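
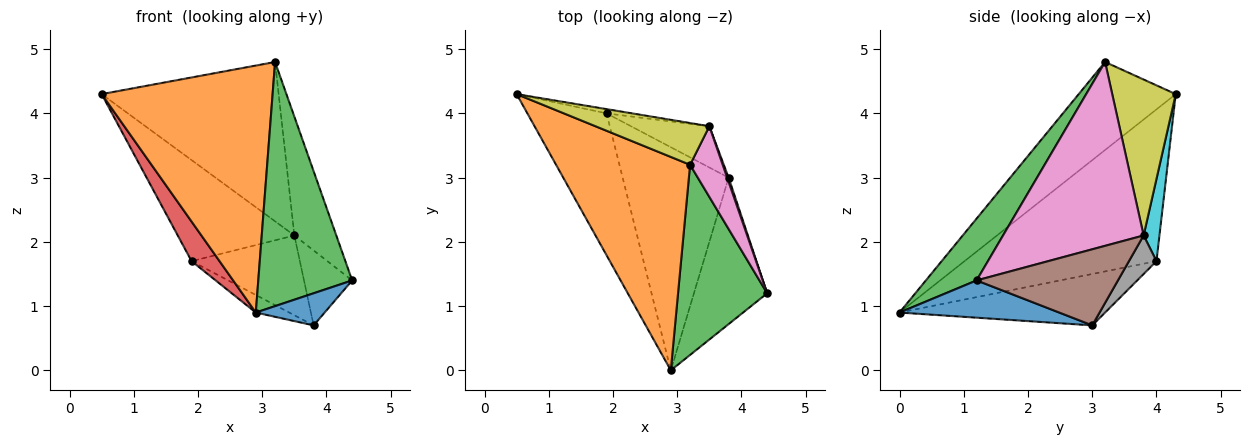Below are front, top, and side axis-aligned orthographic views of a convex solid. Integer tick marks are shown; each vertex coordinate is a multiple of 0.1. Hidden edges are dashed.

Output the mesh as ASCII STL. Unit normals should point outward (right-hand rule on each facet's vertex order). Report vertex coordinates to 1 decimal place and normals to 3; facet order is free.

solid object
 facet normal 0.445 -0.192 -0.875
  outer loop
   vertex 3.8 3.0 0.7
   vertex 4.4 1.2 1.4
   vertex 2.9 0.0 0.9
  endloop
 endfacet
 facet normal -0.395 -0.695 0.601
  outer loop
   vertex 3.2 3.2 4.8
   vertex 0.5 4.3 4.3
   vertex 2.9 0.0 0.9
  endloop
 endfacet
 facet normal 0.392 -0.726 0.565
  outer loop
   vertex 3.2 3.2 4.8
   vertex 2.9 0.0 0.9
   vertex 4.4 1.2 1.4
  endloop
 endfacet
 facet normal -0.879 -0.128 -0.459
  outer loop
   vertex 1.9 4.0 1.7
   vertex 2.9 0.0 0.9
   vertex 0.5 4.3 4.3
  endloop
 endfacet
 facet normal -0.435 0.071 -0.898
  outer loop
   vertex 1.9 4.0 1.7
   vertex 3.8 3.0 0.7
   vertex 2.9 0.0 0.9
  endloop
 endfacet
 facet normal 0.946 0.323 0.018
  outer loop
   vertex 3.5 3.8 2.1
   vertex 4.4 1.2 1.4
   vertex 3.8 3.0 0.7
  endloop
 endfacet
 facet normal 0.945 0.282 0.168
  outer loop
   vertex 3.5 3.8 2.1
   vertex 3.2 3.2 4.8
   vertex 4.4 1.2 1.4
  endloop
 endfacet
 facet normal 0.220 0.867 -0.448
  outer loop
   vertex 3.5 3.8 2.1
   vertex 3.8 3.0 0.7
   vertex 1.9 4.0 1.7
  endloop
 endfacet
 facet normal 0.328 0.914 0.240
  outer loop
   vertex 3.5 3.8 2.1
   vertex 0.5 4.3 4.3
   vertex 3.2 3.2 4.8
  endloop
 endfacet
 facet normal 0.134 0.990 -0.042
  outer loop
   vertex 3.5 3.8 2.1
   vertex 1.9 4.0 1.7
   vertex 0.5 4.3 4.3
  endloop
 endfacet
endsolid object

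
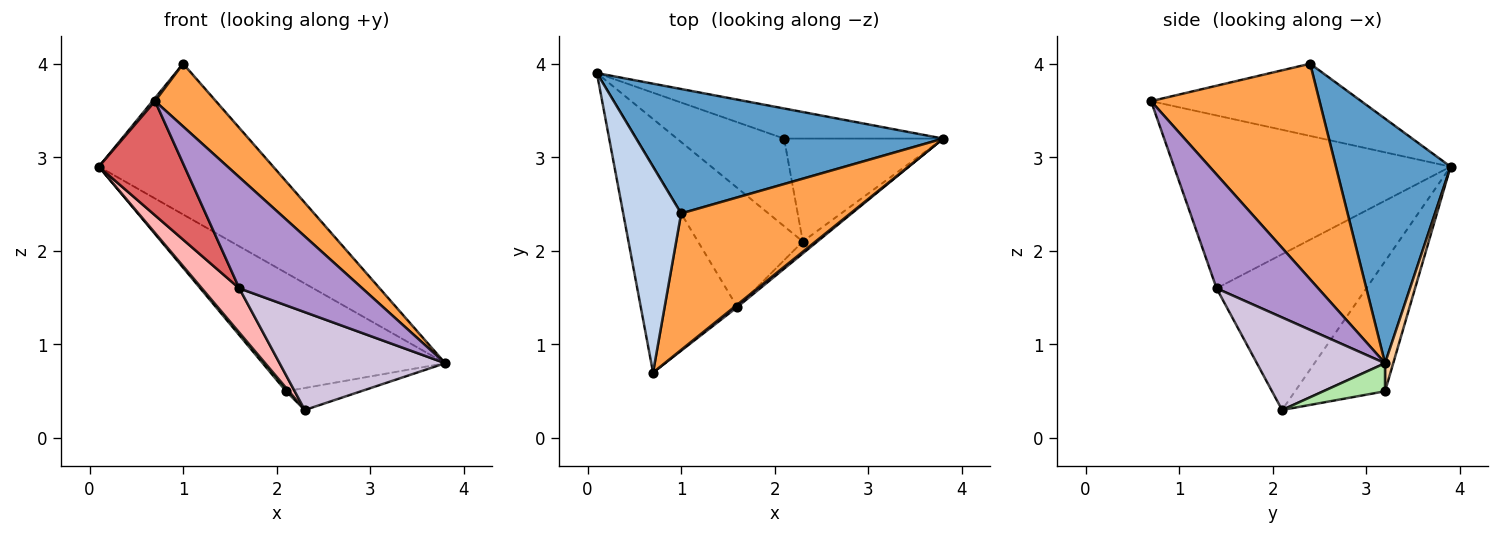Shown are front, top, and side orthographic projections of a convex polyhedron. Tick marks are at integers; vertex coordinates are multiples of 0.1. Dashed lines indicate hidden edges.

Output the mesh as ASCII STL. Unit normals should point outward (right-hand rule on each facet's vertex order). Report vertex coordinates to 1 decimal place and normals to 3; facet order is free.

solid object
 facet normal 0.452 0.688 0.568
  outer loop
   vertex 1.0 2.4 4.0
   vertex 3.8 3.2 0.8
   vertex 0.1 3.9 2.9
  endloop
 endfacet
 facet normal -0.780 -0.009 0.625
  outer loop
   vertex 1.0 2.4 4.0
   vertex 0.1 3.9 2.9
   vertex 0.7 0.7 3.6
  endloop
 endfacet
 facet normal 0.757 -0.273 0.594
  outer loop
   vertex 1.0 2.4 4.0
   vertex 0.7 0.7 3.6
   vertex 3.8 3.2 0.8
  endloop
 endfacet
 facet normal 0.043 0.968 -0.246
  outer loop
   vertex 2.1 3.2 0.5
   vertex 0.1 3.9 2.9
   vertex 3.8 3.2 0.8
  endloop
 endfacet
 facet normal -0.772 -0.025 -0.636
  outer loop
   vertex 2.1 3.2 0.5
   vertex 2.3 2.1 0.3
   vertex 0.1 3.9 2.9
  endloop
 endfacet
 facet normal 0.170 0.206 -0.964
  outer loop
   vertex 2.1 3.2 0.5
   vertex 3.8 3.2 0.8
   vertex 2.3 2.1 0.3
  endloop
 endfacet
 facet normal -0.843 -0.261 -0.471
  outer loop
   vertex 1.6 1.4 1.6
   vertex 0.7 0.7 3.6
   vertex 0.1 3.9 2.9
  endloop
 endfacet
 facet normal -0.812 -0.203 -0.547
  outer loop
   vertex 1.6 1.4 1.6
   vertex 0.1 3.9 2.9
   vertex 2.3 2.1 0.3
  endloop
 endfacet
 facet normal 0.637 -0.771 0.017
  outer loop
   vertex 1.6 1.4 1.6
   vertex 3.8 3.2 0.8
   vertex 0.7 0.7 3.6
  endloop
 endfacet
 facet normal 0.609 -0.787 -0.096
  outer loop
   vertex 1.6 1.4 1.6
   vertex 2.3 2.1 0.3
   vertex 3.8 3.2 0.8
  endloop
 endfacet
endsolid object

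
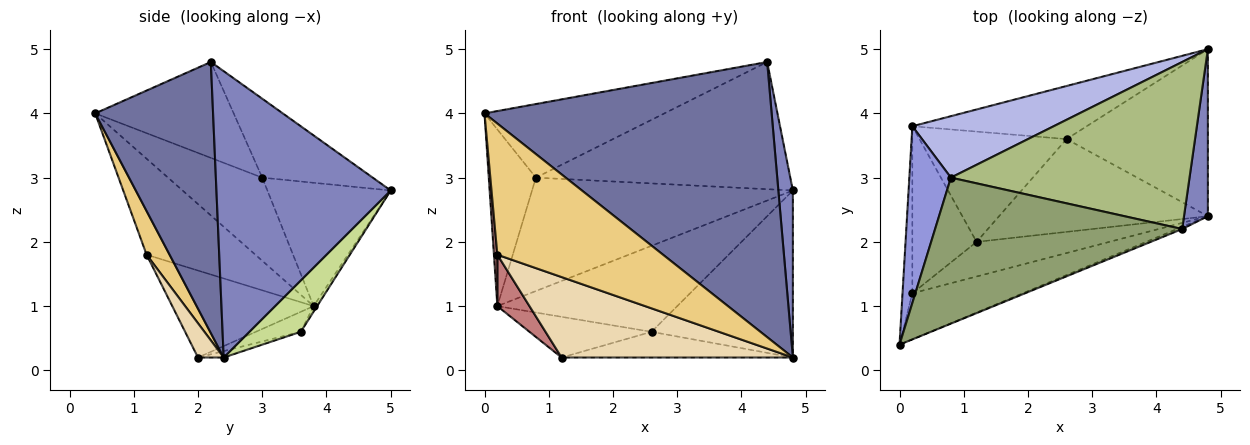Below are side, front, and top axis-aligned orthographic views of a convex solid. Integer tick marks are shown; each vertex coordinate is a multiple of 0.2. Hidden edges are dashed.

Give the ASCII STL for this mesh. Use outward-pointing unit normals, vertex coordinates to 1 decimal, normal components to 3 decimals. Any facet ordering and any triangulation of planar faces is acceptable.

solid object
 facet normal 0.380 -0.925 -0.007
  outer loop
   vertex 4.4 2.2 4.8
   vertex 0.0 0.4 4.0
   vertex 4.8 2.4 0.2
  endloop
 endfacet
 facet normal 0.993 -0.083 0.083
  outer loop
   vertex 4.4 2.2 4.8
   vertex 4.8 2.4 0.2
   vertex 4.8 5.0 2.8
  endloop
 endfacet
 facet normal -0.816 0.408 0.408
  outer loop
   vertex 0.8 3.0 3.0
   vertex 0.2 3.8 1.0
   vertex 0.0 0.4 4.0
  endloop
 endfacet
 facet normal -0.384 0.812 0.440
  outer loop
   vertex 0.8 3.0 3.0
   vertex 4.8 5.0 2.8
   vertex 0.2 3.8 1.0
  endloop
 endfacet
 facet normal -0.327 0.425 0.844
  outer loop
   vertex 0.8 3.0 3.0
   vertex 0.0 0.4 4.0
   vertex 4.4 2.2 4.8
  endloop
 endfacet
 facet normal -0.254 0.586 0.769
  outer loop
   vertex 0.8 3.0 3.0
   vertex 4.4 2.2 4.8
   vertex 4.8 5.0 2.8
  endloop
 endfacet
 facet normal 0.249 0.685 -0.685
  outer loop
   vertex 2.6 3.6 0.6
   vertex 4.8 5.0 2.8
   vertex 4.8 2.4 0.2
  endloop
 endfacet
 facet normal -0.017 0.851 -0.525
  outer loop
   vertex 2.6 3.6 0.6
   vertex 0.2 3.8 1.0
   vertex 4.8 5.0 2.8
  endloop
 endfacet
 facet normal -0.030 0.267 -0.963
  outer loop
   vertex 2.6 3.6 0.6
   vertex 4.8 2.4 0.2
   vertex 1.2 2.0 0.2
  endloop
 endfacet
 facet normal -0.126 0.343 -0.931
  outer loop
   vertex 2.6 3.6 0.6
   vertex 1.2 2.0 0.2
   vertex 0.2 3.8 1.0
  endloop
 endfacet
 facet normal 0.130 -0.936 -0.328
  outer loop
   vertex 0.2 1.2 1.8
   vertex 4.8 2.4 0.2
   vertex 0.0 0.4 4.0
  endloop
 endfacet
 facet normal 0.102 -0.914 -0.393
  outer loop
   vertex 0.2 1.2 1.8
   vertex 1.2 2.0 0.2
   vertex 4.8 2.4 0.2
  endloop
 endfacet
 facet normal -0.994 -0.031 -0.102
  outer loop
   vertex 0.2 1.2 1.8
   vertex 0.0 0.4 4.0
   vertex 0.2 3.8 1.0
  endloop
 endfacet
 facet normal -0.791 -0.180 -0.584
  outer loop
   vertex 0.2 1.2 1.8
   vertex 0.2 3.8 1.0
   vertex 1.2 2.0 0.2
  endloop
 endfacet
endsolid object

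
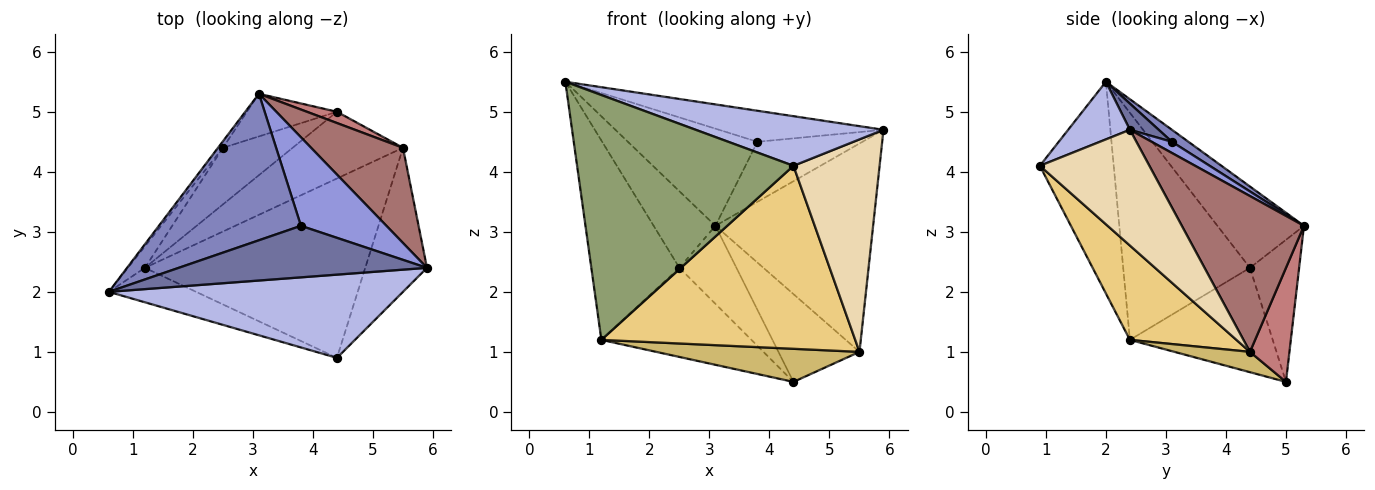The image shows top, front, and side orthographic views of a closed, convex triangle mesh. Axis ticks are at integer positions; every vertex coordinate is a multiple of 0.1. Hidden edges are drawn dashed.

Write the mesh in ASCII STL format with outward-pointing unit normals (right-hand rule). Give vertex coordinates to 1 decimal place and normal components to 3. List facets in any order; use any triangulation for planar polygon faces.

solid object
 facet normal 0.090 0.514 0.853
  outer loop
   vertex 3.8 3.1 4.5
   vertex 0.6 2.0 5.5
   vertex 5.9 2.4 4.7
  endloop
 endfacet
 facet normal 0.070 0.551 0.831
  outer loop
   vertex 3.8 3.1 4.5
   vertex 3.1 5.3 3.1
   vertex 0.6 2.0 5.5
  endloop
 endfacet
 facet normal 0.108 0.558 0.823
  outer loop
   vertex 3.8 3.1 4.5
   vertex 5.9 2.4 4.7
   vertex 3.1 5.3 3.1
  endloop
 endfacet
 facet normal 0.166 -0.505 0.847
  outer loop
   vertex 4.4 0.9 4.1
   vertex 5.9 2.4 4.7
   vertex 0.6 2.0 5.5
  endloop
 endfacet
 facet normal -0.320 -0.938 -0.132
  outer loop
   vertex 4.4 0.9 4.1
   vertex 0.6 2.0 5.5
   vertex 1.2 2.4 1.2
  endloop
 endfacet
 facet normal -0.603 0.700 -0.382
  outer loop
   vertex 2.5 4.4 2.4
   vertex 3.1 5.3 3.1
   vertex 4.4 5.0 0.5
  endloop
 endfacet
 facet normal -0.626 0.658 -0.418
  outer loop
   vertex 2.5 4.4 2.4
   vertex 4.4 5.0 0.5
   vertex 1.2 2.4 1.2
  endloop
 endfacet
 facet normal -0.813 0.580 -0.049
  outer loop
   vertex 2.5 4.4 2.4
   vertex 0.6 2.0 5.5
   vertex 3.1 5.3 3.1
  endloop
 endfacet
 facet normal -0.820 0.570 -0.061
  outer loop
   vertex 2.5 4.4 2.4
   vertex 1.2 2.4 1.2
   vertex 0.6 2.0 5.5
  endloop
 endfacet
 facet normal 0.163 -0.438 -0.884
  outer loop
   vertex 5.5 4.4 1.0
   vertex 1.2 2.4 1.2
   vertex 4.4 5.0 0.5
  endloop
 endfacet
 facet normal 0.287 -0.684 -0.671
  outer loop
   vertex 5.5 4.4 1.0
   vertex 4.4 0.9 4.1
   vertex 1.2 2.4 1.2
  endloop
 endfacet
 facet normal 0.725 -0.570 -0.387
  outer loop
   vertex 5.5 4.4 1.0
   vertex 5.9 2.4 4.7
   vertex 4.4 0.9 4.1
  endloop
 endfacet
 facet normal 0.576 0.744 0.340
  outer loop
   vertex 5.5 4.4 1.0
   vertex 3.1 5.3 3.1
   vertex 5.9 2.4 4.7
  endloop
 endfacet
 facet normal 0.435 0.893 0.114
  outer loop
   vertex 5.5 4.4 1.0
   vertex 4.4 5.0 0.5
   vertex 3.1 5.3 3.1
  endloop
 endfacet
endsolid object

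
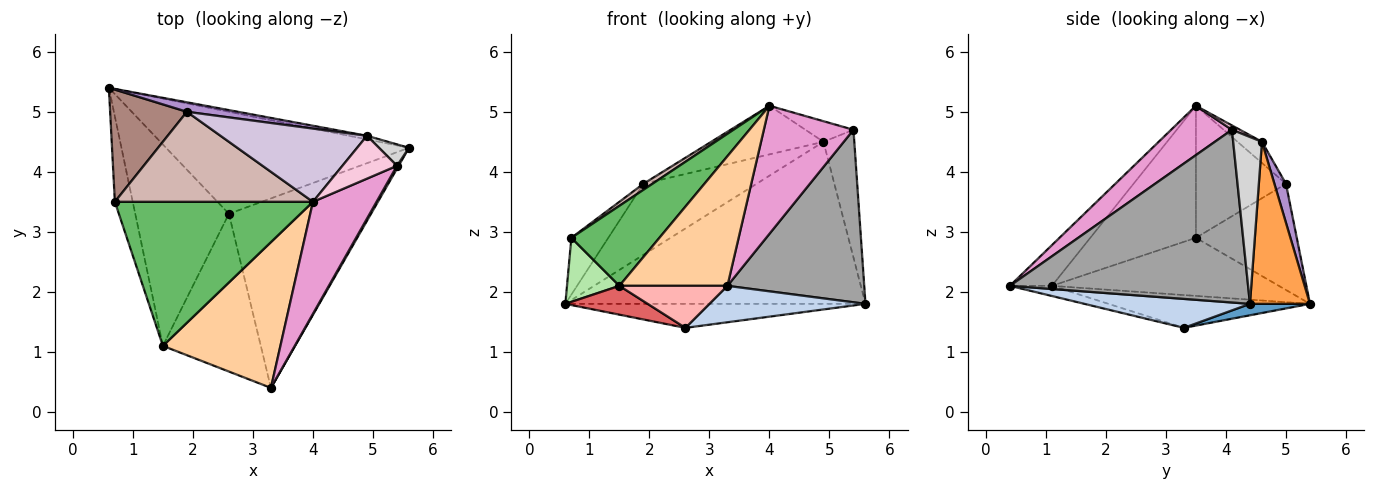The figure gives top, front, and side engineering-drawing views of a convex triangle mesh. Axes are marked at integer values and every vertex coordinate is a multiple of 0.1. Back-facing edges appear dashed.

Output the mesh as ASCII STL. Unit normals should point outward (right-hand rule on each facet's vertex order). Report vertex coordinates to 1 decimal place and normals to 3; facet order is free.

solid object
 facet normal 0.046 0.229 -0.972
  outer loop
   vertex 2.6 3.3 1.4
   vertex 0.6 5.4 1.8
   vertex 5.6 4.4 1.8
  endloop
 endfacet
 facet normal 0.196 -0.185 -0.963
  outer loop
   vertex 2.6 3.3 1.4
   vertex 5.6 4.4 1.8
   vertex 3.3 0.4 2.1
  endloop
 endfacet
 facet normal 0.196 0.980 -0.022
  outer loop
   vertex 4.9 4.6 4.5
   vertex 5.6 4.4 1.8
   vertex 0.6 5.4 1.8
  endloop
 endfacet
 facet normal -0.250 -0.644 0.723
  outer loop
   vertex 1.5 1.1 2.1
   vertex 3.3 0.4 2.1
   vertex 4.0 3.5 5.1
  endloop
 endfacet
 facet normal -0.504 -0.420 0.755
  outer loop
   vertex 1.5 1.1 2.1
   vertex 4.0 3.5 5.1
   vertex 0.7 3.5 2.9
  endloop
 endfacet
 facet normal -0.933 -0.215 -0.287
  outer loop
   vertex 1.5 1.1 2.1
   vertex 0.7 3.5 2.9
   vertex 0.6 5.4 1.8
  endloop
 endfacet
 facet normal -0.328 -0.134 -0.935
  outer loop
   vertex 1.5 1.1 2.1
   vertex 0.6 5.4 1.8
   vertex 2.6 3.3 1.4
  endloop
 endfacet
 facet normal -0.100 -0.256 -0.961
  outer loop
   vertex 1.5 1.1 2.1
   vertex 2.6 3.3 1.4
   vertex 3.3 0.4 2.1
  endloop
 endfacet
 facet normal 0.101 0.986 0.132
  outer loop
   vertex 1.9 5.0 3.8
   vertex 4.9 4.6 4.5
   vertex 0.6 5.4 1.8
  endloop
 endfacet
 facet normal -0.120 0.549 0.827
  outer loop
   vertex 1.9 5.0 3.8
   vertex 4.0 3.5 5.1
   vertex 4.9 4.6 4.5
  endloop
 endfacet
 facet normal -0.777 0.284 0.562
  outer loop
   vertex 1.9 5.0 3.8
   vertex 0.6 5.4 1.8
   vertex 0.7 3.5 2.9
  endloop
 endfacet
 facet normal -0.554 -0.055 0.831
  outer loop
   vertex 1.9 5.0 3.8
   vertex 0.7 3.5 2.9
   vertex 4.0 3.5 5.1
  endloop
 endfacet
 facet normal 0.455 -0.670 0.586
  outer loop
   vertex 5.4 4.1 4.7
   vertex 4.0 3.5 5.1
   vertex 3.3 0.4 2.1
  endloop
 endfacet
 facet normal 0.072 0.432 0.899
  outer loop
   vertex 5.4 4.1 4.7
   vertex 4.9 4.6 4.5
   vertex 4.0 3.5 5.1
  endloop
 endfacet
 facet normal 0.867 -0.498 0.008
  outer loop
   vertex 5.4 4.1 4.7
   vertex 3.3 0.4 2.1
   vertex 5.6 4.4 1.8
  endloop
 endfacet
 facet normal 0.677 0.726 0.122
  outer loop
   vertex 5.4 4.1 4.7
   vertex 5.6 4.4 1.8
   vertex 4.9 4.6 4.5
  endloop
 endfacet
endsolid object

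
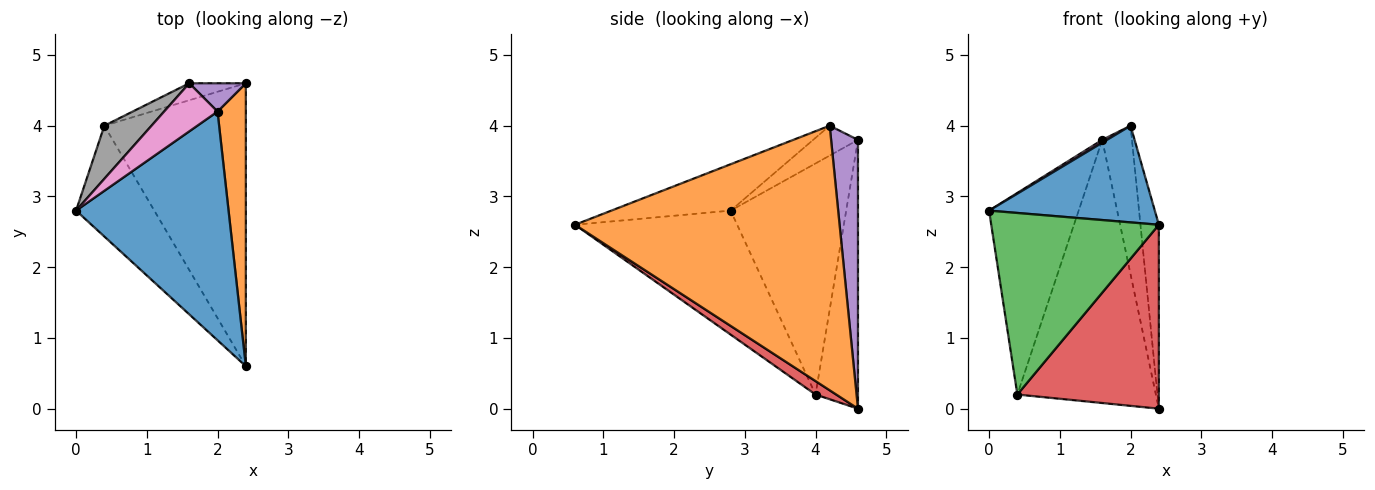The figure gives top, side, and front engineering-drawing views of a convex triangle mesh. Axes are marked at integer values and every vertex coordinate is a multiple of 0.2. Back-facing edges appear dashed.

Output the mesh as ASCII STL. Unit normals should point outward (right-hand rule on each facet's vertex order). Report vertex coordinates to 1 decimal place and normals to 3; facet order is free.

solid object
 facet normal -0.270 -0.375 0.887
  outer loop
   vertex 2.0 4.2 4.0
   vertex 0.0 2.8 2.8
   vertex 2.4 0.6 2.6
  endloop
 endfacet
 facet normal 0.992 0.069 0.106
  outer loop
   vertex 2.0 4.2 4.0
   vertex 2.4 0.6 2.6
   vertex 2.4 4.6 0.0
  endloop
 endfacet
 facet normal -0.637 -0.658 -0.402
  outer loop
   vertex 0.4 4.0 0.2
   vertex 2.4 0.6 2.6
   vertex 0.0 2.8 2.8
  endloop
 endfacet
 facet normal 0.079 -0.543 -0.836
  outer loop
   vertex 0.4 4.0 0.2
   vertex 2.4 4.6 0.0
   vertex 2.4 0.6 2.6
  endloop
 endfacet
 facet normal 0.664 0.734 0.140
  outer loop
   vertex 1.6 4.6 3.8
   vertex 2.0 4.2 4.0
   vertex 2.4 4.6 0.0
  endloop
 endfacet
 facet normal -0.292 0.954 -0.062
  outer loop
   vertex 1.6 4.6 3.8
   vertex 2.4 4.6 0.0
   vertex 0.4 4.0 0.2
  endloop
 endfacet
 facet normal -0.487 -0.051 0.872
  outer loop
   vertex 1.6 4.6 3.8
   vertex 0.0 2.8 2.8
   vertex 2.0 4.2 4.0
  endloop
 endfacet
 facet normal -0.780 0.605 0.159
  outer loop
   vertex 1.6 4.6 3.8
   vertex 0.4 4.0 0.2
   vertex 0.0 2.8 2.8
  endloop
 endfacet
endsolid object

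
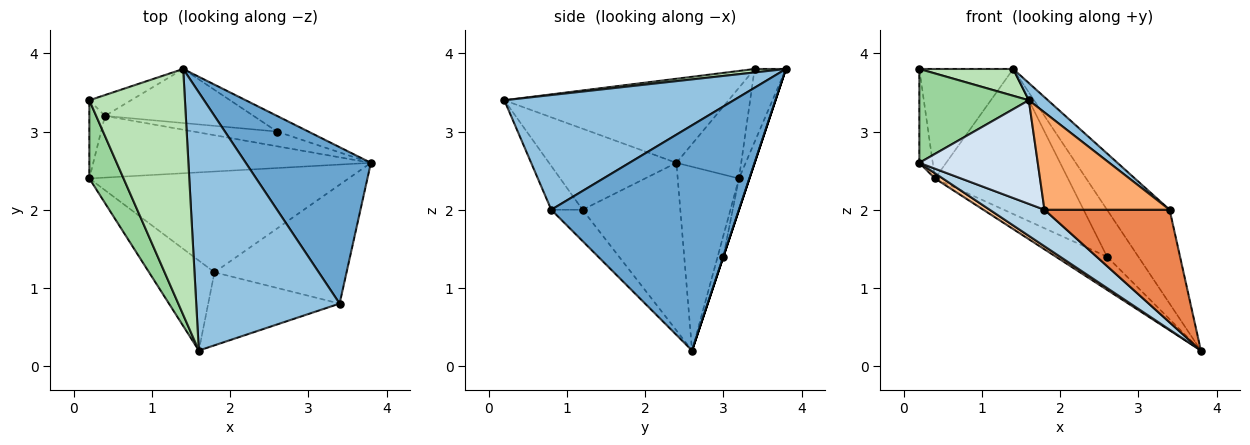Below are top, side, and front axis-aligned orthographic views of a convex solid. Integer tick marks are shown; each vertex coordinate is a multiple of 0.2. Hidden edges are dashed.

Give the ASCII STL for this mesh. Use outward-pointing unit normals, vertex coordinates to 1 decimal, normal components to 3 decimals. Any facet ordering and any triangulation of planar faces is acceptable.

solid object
 facet normal 0.839 0.280 0.466
  outer loop
   vertex 3.4 0.8 2.0
   vertex 3.8 2.6 0.2
   vertex 1.4 3.8 3.8
  endloop
 endfacet
 facet normal 0.624 -0.052 0.780
  outer loop
   vertex 3.4 0.8 2.0
   vertex 1.4 3.8 3.8
   vertex 1.6 0.2 3.4
  endloop
 endfacet
 facet normal -0.519 -0.291 -0.803
  outer loop
   vertex 1.8 1.2 2.0
   vertex 0.2 2.4 2.6
   vertex 3.8 2.6 0.2
  endloop
 endfacet
 facet normal -0.630 -0.586 -0.509
  outer loop
   vertex 1.8 1.2 2.0
   vertex 1.6 0.2 3.4
   vertex 0.2 2.4 2.6
  endloop
 endfacet
 facet normal -0.169 -0.678 -0.715
  outer loop
   vertex 1.8 1.2 2.0
   vertex 3.8 2.6 0.2
   vertex 3.4 0.8 2.0
  endloop
 endfacet
 facet normal -0.196 -0.784 -0.588
  outer loop
   vertex 1.8 1.2 2.0
   vertex 3.4 0.8 2.0
   vertex 1.6 0.2 3.4
  endloop
 endfacet
 facet normal -0.551 -0.070 -0.832
  outer loop
   vertex 0.4 3.2 2.4
   vertex 3.8 2.6 0.2
   vertex 0.2 2.4 2.6
  endloop
 endfacet
 facet normal -0.966 0.200 -0.166
  outer loop
   vertex 0.2 3.4 3.8
   vertex 0.4 3.2 2.4
   vertex 0.2 2.4 2.6
  endloop
 endfacet
 facet normal -0.311 0.934 -0.178
  outer loop
   vertex 0.2 3.4 3.8
   vertex 1.4 3.8 3.8
   vertex 0.4 3.2 2.4
  endloop
 endfacet
 facet normal -0.844 -0.412 0.343
  outer loop
   vertex 0.2 3.4 3.8
   vertex 0.2 2.4 2.6
   vertex 1.6 0.2 3.4
  endloop
 endfacet
 facet normal 0.036 -0.108 0.993
  outer loop
   vertex 0.2 3.4 3.8
   vertex 1.6 0.2 3.4
   vertex 1.4 3.8 3.8
  endloop
 endfacet
 facet normal 0.000 0.949 -0.316
  outer loop
   vertex 2.6 3.0 1.4
   vertex 1.4 3.8 3.8
   vertex 3.8 2.6 0.2
  endloop
 endfacet
 facet normal -0.101 0.909 -0.404
  outer loop
   vertex 2.6 3.0 1.4
   vertex 3.8 2.6 0.2
   vertex 0.4 3.2 2.4
  endloop
 endfacet
 facet normal -0.073 0.935 -0.348
  outer loop
   vertex 2.6 3.0 1.4
   vertex 0.4 3.2 2.4
   vertex 1.4 3.8 3.8
  endloop
 endfacet
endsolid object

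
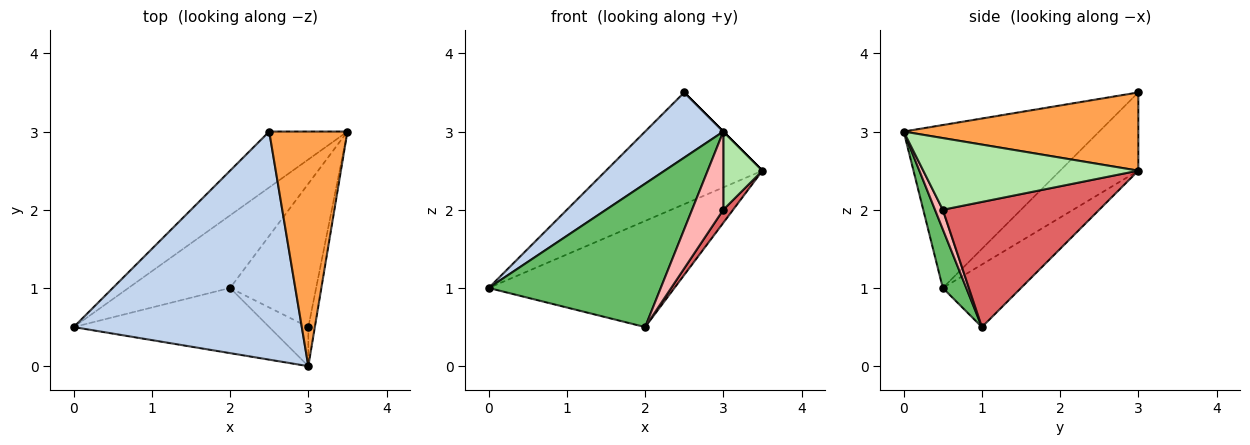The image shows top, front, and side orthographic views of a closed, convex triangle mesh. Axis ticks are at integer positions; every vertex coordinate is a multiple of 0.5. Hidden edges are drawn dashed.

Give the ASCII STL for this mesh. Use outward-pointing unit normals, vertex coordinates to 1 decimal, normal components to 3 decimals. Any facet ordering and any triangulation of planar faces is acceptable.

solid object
 facet normal -0.408 0.816 -0.408
  outer loop
   vertex 2.5 3.0 3.5
   vertex 3.5 3.0 2.5
   vertex 0.0 0.5 1.0
  endloop
 endfacet
 facet normal -0.566 -0.226 0.793
  outer loop
   vertex 2.5 3.0 3.5
   vertex 0.0 0.5 1.0
   vertex 3.0 0.0 3.0
  endloop
 endfacet
 facet normal 0.707 0.000 0.707
  outer loop
   vertex 2.5 3.0 3.5
   vertex 3.0 0.0 3.0
   vertex 3.5 3.0 2.5
  endloop
 endfacet
 facet normal -0.328 0.780 -0.533
  outer loop
   vertex 2.0 1.0 0.5
   vertex 0.0 0.5 1.0
   vertex 3.5 3.0 2.5
  endloop
 endfacet
 facet normal 0.123 -0.903 -0.411
  outer loop
   vertex 2.0 1.0 0.5
   vertex 3.0 0.0 3.0
   vertex 0.0 0.5 1.0
  endloop
 endfacet
 facet normal 0.980 -0.178 -0.089
  outer loop
   vertex 3.0 0.5 2.0
   vertex 3.5 3.0 2.5
   vertex 3.0 0.0 3.0
  endloop
 endfacet
 facet normal 0.823 -0.051 -0.566
  outer loop
   vertex 3.0 0.5 2.0
   vertex 2.0 1.0 0.5
   vertex 3.5 3.0 2.5
  endloop
 endfacet
 facet normal 0.218 -0.873 -0.436
  outer loop
   vertex 3.0 0.5 2.0
   vertex 3.0 0.0 3.0
   vertex 2.0 1.0 0.5
  endloop
 endfacet
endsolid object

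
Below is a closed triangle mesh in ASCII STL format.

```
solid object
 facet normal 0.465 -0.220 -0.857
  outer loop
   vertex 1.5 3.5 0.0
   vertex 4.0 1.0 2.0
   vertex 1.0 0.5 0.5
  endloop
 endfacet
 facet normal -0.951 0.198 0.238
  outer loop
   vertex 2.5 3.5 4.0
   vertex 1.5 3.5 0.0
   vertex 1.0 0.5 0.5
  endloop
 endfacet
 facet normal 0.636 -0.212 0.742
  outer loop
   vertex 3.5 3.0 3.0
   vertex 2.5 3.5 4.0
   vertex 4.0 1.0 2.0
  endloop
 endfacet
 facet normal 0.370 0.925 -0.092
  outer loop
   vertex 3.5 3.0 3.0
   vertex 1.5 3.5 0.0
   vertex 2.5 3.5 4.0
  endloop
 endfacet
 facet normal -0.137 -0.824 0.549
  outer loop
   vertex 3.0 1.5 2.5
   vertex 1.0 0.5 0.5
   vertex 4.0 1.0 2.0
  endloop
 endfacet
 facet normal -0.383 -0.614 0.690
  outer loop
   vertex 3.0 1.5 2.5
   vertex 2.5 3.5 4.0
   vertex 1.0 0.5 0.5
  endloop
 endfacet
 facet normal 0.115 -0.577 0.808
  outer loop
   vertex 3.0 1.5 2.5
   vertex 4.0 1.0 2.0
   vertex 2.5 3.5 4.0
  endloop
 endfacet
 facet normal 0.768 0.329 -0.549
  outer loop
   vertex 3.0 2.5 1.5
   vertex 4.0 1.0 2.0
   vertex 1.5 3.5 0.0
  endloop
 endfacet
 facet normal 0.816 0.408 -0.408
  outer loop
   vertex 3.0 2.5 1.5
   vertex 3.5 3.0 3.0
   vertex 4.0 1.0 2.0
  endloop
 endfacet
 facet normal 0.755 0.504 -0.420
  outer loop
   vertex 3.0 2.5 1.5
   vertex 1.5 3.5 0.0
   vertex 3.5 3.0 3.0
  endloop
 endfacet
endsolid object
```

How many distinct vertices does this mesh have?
7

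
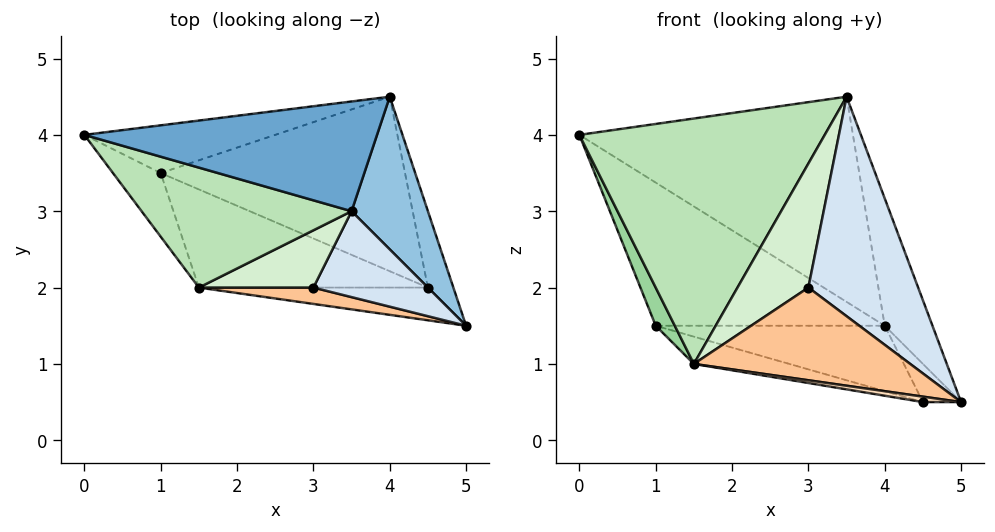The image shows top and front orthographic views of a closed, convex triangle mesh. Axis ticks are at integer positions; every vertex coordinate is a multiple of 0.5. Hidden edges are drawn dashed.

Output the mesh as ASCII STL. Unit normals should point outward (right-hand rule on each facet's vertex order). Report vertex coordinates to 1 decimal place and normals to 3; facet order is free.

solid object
 facet normal 0.181 0.867 0.464
  outer loop
   vertex 3.5 3.0 4.5
   vertex 4.0 4.5 1.5
   vertex 0.0 4.0 4.0
  endloop
 endfacet
 facet normal 0.937 0.223 0.268
  outer loop
   vertex 3.5 3.0 4.5
   vertex 5.0 1.5 0.5
   vertex 4.0 4.5 1.5
  endloop
 endfacet
 facet normal -0.302 0.905 -0.302
  outer loop
   vertex 1.0 3.5 1.5
   vertex 0.0 4.0 4.0
   vertex 4.0 4.5 1.5
  endloop
 endfacet
 facet normal 0.040 -0.930 0.364
  outer loop
   vertex 3.0 2.0 2.0
   vertex 5.0 1.5 0.5
   vertex 3.5 3.0 4.5
  endloop
 endfacet
 facet normal 0.408 0.408 -0.816
  outer loop
   vertex 4.5 2.0 0.5
   vertex 4.0 4.5 1.5
   vertex 5.0 1.5 0.5
  endloop
 endfacet
 facet normal -0.116 0.349 -0.930
  outer loop
   vertex 4.5 2.0 0.5
   vertex 1.0 3.5 1.5
   vertex 4.0 4.5 1.5
  endloop
 endfacet
 facet normal -0.115 -0.978 0.173
  outer loop
   vertex 1.5 2.0 1.0
   vertex 5.0 1.5 0.5
   vertex 3.0 2.0 2.0
  endloop
 endfacet
 facet normal -0.162 -0.162 -0.973
  outer loop
   vertex 1.5 2.0 1.0
   vertex 4.5 2.0 0.5
   vertex 5.0 1.5 0.5
  endloop
 endfacet
 facet normal -0.159 0.264 -0.951
  outer loop
   vertex 1.5 2.0 1.0
   vertex 1.0 3.5 1.5
   vertex 4.5 2.0 0.5
  endloop
 endfacet
 facet normal -0.923 -0.198 -0.330
  outer loop
   vertex 1.5 2.0 1.0
   vertex 0.0 4.0 4.0
   vertex 1.0 3.5 1.5
  endloop
 endfacet
 facet normal -0.304 -0.856 0.418
  outer loop
   vertex 1.5 2.0 1.0
   vertex 3.5 3.0 4.5
   vertex 0.0 4.0 4.0
  endloop
 endfacet
 facet normal -0.269 -0.874 0.404
  outer loop
   vertex 1.5 2.0 1.0
   vertex 3.0 2.0 2.0
   vertex 3.5 3.0 4.5
  endloop
 endfacet
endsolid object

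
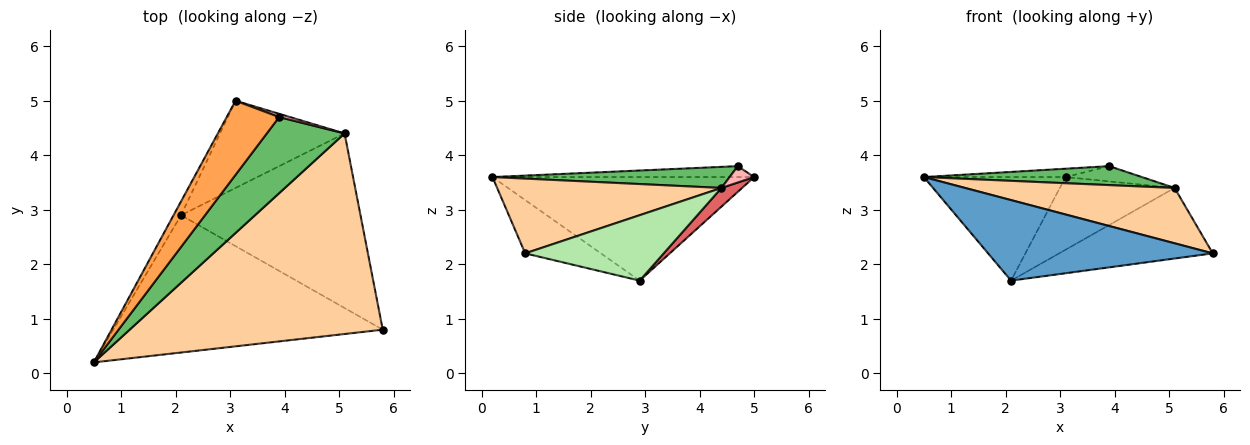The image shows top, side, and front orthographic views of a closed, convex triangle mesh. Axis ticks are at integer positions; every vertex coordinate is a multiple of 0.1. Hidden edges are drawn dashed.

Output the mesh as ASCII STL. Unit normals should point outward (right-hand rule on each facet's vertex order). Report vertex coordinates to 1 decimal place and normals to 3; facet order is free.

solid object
 facet normal -0.168 -0.499 -0.850
  outer loop
   vertex 2.1 2.9 1.7
   vertex 5.8 0.8 2.2
   vertex 0.5 0.2 3.6
  endloop
 endfacet
 facet normal -0.878 0.475 -0.064
  outer loop
   vertex 2.1 2.9 1.7
   vertex 0.5 0.2 3.6
   vertex 3.1 5.0 3.6
  endloop
 endfacet
 facet normal -0.202 0.110 0.973
  outer loop
   vertex 3.9 4.7 3.8
   vertex 3.1 5.0 3.6
   vertex 0.5 0.2 3.6
  endloop
 endfacet
 facet normal 0.274 -0.256 0.927
  outer loop
   vertex 5.1 4.4 3.4
   vertex 0.5 0.2 3.6
   vertex 5.8 0.8 2.2
  endloop
 endfacet
 facet normal 0.254 -0.234 0.938
  outer loop
   vertex 5.1 4.4 3.4
   vertex 3.9 4.7 3.8
   vertex 0.5 0.2 3.6
  endloop
 endfacet
 facet normal 0.320 0.355 -0.878
  outer loop
   vertex 5.1 4.4 3.4
   vertex 5.8 0.8 2.2
   vertex 2.1 2.9 1.7
  endloop
 endfacet
 facet normal 0.114 0.636 -0.763
  outer loop
   vertex 5.1 4.4 3.4
   vertex 2.1 2.9 1.7
   vertex 3.1 5.0 3.6
  endloop
 endfacet
 facet normal 0.300 0.933 0.200
  outer loop
   vertex 5.1 4.4 3.4
   vertex 3.1 5.0 3.6
   vertex 3.9 4.7 3.8
  endloop
 endfacet
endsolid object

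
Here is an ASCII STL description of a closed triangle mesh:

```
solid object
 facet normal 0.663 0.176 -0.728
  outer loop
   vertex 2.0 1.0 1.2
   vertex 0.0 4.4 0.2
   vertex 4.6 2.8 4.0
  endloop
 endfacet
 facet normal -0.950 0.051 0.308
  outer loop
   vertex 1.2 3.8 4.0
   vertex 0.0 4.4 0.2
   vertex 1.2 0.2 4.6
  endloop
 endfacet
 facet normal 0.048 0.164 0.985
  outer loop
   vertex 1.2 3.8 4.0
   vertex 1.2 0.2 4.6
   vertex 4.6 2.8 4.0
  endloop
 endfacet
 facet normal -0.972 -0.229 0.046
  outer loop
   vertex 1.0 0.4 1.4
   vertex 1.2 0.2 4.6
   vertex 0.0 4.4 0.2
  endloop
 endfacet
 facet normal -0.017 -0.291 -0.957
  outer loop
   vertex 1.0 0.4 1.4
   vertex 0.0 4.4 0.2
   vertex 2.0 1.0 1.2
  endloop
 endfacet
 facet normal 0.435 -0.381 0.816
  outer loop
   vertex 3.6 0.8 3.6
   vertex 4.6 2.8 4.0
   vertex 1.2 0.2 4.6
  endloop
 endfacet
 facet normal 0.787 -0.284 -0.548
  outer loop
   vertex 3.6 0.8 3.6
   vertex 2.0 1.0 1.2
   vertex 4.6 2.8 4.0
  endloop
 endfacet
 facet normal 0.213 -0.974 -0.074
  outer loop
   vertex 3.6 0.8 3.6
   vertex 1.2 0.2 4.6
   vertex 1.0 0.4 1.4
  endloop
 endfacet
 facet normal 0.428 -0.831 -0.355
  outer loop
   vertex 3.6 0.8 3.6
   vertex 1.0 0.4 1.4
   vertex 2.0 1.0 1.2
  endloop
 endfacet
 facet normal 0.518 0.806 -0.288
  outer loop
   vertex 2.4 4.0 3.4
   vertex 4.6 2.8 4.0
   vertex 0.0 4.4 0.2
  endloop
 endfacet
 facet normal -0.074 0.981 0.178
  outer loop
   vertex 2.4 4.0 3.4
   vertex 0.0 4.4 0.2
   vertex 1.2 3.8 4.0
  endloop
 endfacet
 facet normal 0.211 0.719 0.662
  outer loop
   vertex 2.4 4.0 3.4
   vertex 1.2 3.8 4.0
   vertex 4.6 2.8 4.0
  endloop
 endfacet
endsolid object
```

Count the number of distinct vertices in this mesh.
8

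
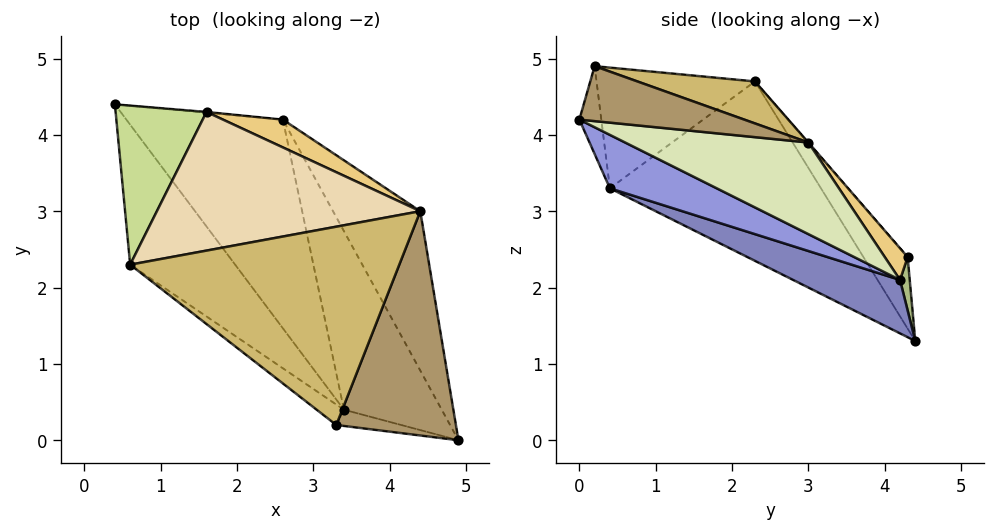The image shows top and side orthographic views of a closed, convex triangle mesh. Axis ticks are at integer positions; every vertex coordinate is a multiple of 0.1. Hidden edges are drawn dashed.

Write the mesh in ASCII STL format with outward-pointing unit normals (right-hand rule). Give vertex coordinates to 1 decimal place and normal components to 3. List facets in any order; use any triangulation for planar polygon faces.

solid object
 facet normal -0.180 -0.975 -0.133
  outer loop
   vertex 3.4 0.4 3.3
   vertex 4.9 0.0 4.2
   vertex 3.3 0.2 4.9
  endloop
 endfacet
 facet normal 0.315 -0.225 -0.922
  outer loop
   vertex 3.4 0.4 3.3
   vertex 0.4 4.4 1.3
   vertex 2.6 4.2 2.1
  endloop
 endfacet
 facet normal 0.472 -0.173 -0.864
  outer loop
   vertex 3.4 0.4 3.3
   vertex 2.6 4.2 2.1
   vertex 4.9 0.0 4.2
  endloop
 endfacet
 facet normal -0.642 -0.669 -0.375
  outer loop
   vertex 3.4 0.4 3.3
   vertex 0.6 2.3 4.7
   vertex 0.4 4.4 1.3
  endloop
 endfacet
 facet normal -0.602 -0.787 -0.136
  outer loop
   vertex 3.4 0.4 3.3
   vertex 3.3 0.2 4.9
   vertex 0.6 2.3 4.7
  endloop
 endfacet
 facet normal 0.095 0.995 -0.014
  outer loop
   vertex 1.6 4.3 2.4
   vertex 2.6 4.2 2.1
   vertex 0.4 4.4 1.3
  endloop
 endfacet
 facet normal -0.394 0.772 0.500
  outer loop
   vertex 1.6 4.3 2.4
   vertex 0.4 4.4 1.3
   vertex 0.6 2.3 4.7
  endloop
 endfacet
 facet normal 0.723 0.052 -0.689
  outer loop
   vertex 4.4 3.0 3.9
   vertex 4.9 0.0 4.2
   vertex 2.6 4.2 2.1
  endloop
 endfacet
 facet normal 0.412 0.158 0.897
  outer loop
   vertex 4.4 3.0 3.9
   vertex 3.3 0.2 4.9
   vertex 4.9 0.0 4.2
  endloop
 endfacet
 facet normal 0.148 0.281 0.948
  outer loop
   vertex 4.4 3.0 3.9
   vertex 0.6 2.3 4.7
   vertex 3.3 0.2 4.9
  endloop
 endfacet
 facet normal 0.207 0.897 0.391
  outer loop
   vertex 4.4 3.0 3.9
   vertex 2.6 4.2 2.1
   vertex 1.6 4.3 2.4
  endloop
 endfacet
 facet normal -0.001 0.755 0.656
  outer loop
   vertex 4.4 3.0 3.9
   vertex 1.6 4.3 2.4
   vertex 0.6 2.3 4.7
  endloop
 endfacet
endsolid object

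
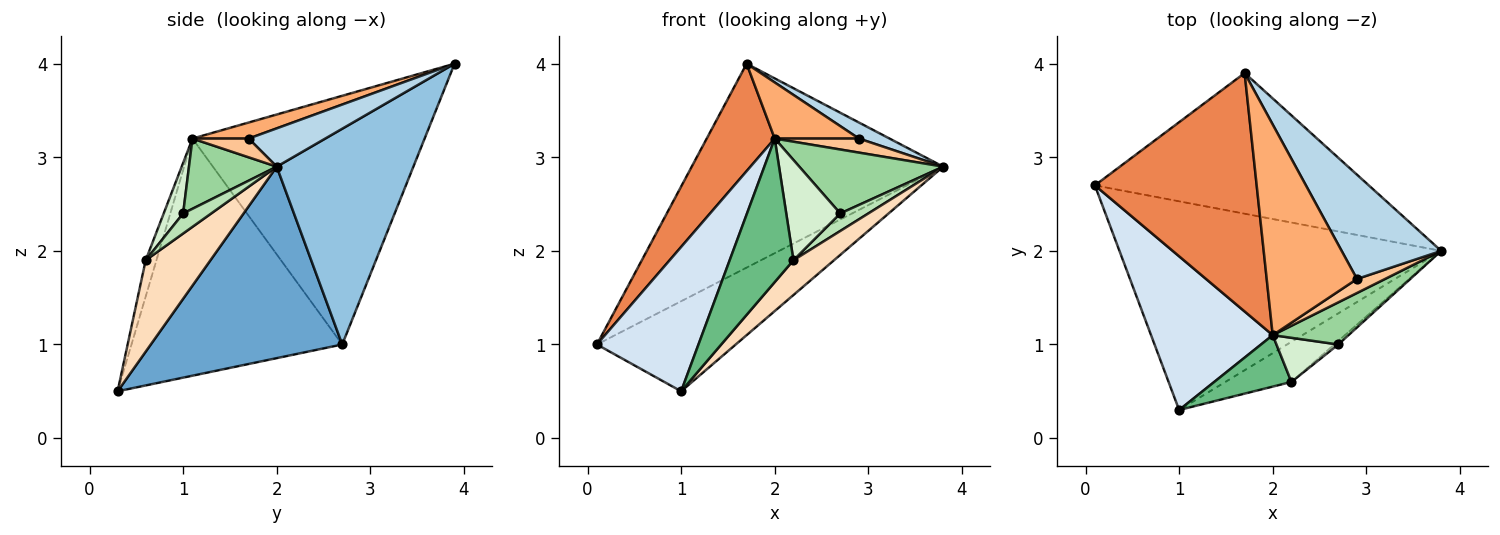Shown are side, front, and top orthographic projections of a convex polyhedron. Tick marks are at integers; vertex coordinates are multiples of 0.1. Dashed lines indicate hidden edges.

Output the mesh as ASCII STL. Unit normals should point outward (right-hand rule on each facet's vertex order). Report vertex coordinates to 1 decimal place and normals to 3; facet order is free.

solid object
 facet normal 0.480 0.348 -0.806
  outer loop
   vertex 1.0 0.3 0.5
   vertex 0.1 2.7 1.0
   vertex 3.8 2.0 2.9
  endloop
 endfacet
 facet normal 0.408 0.751 -0.518
  outer loop
   vertex 1.7 3.9 4.0
   vertex 3.8 2.0 2.9
   vertex 0.1 2.7 1.0
  endloop
 endfacet
 facet normal 0.355 -0.142 0.924
  outer loop
   vertex 2.9 1.7 3.2
   vertex 3.8 2.0 2.9
   vertex 1.7 3.9 4.0
  endloop
 endfacet
 facet normal -0.818 -0.394 0.420
  outer loop
   vertex 2.0 1.1 3.2
   vertex 0.1 2.7 1.0
   vertex 1.0 0.3 0.5
  endloop
 endfacet
 facet normal -0.814 -0.239 0.530
  outer loop
   vertex 2.0 1.1 3.2
   vertex 1.7 3.9 4.0
   vertex 0.1 2.7 1.0
  endloop
 endfacet
 facet normal 0.169 -0.254 0.952
  outer loop
   vertex 2.0 1.1 3.2
   vertex 2.9 1.7 3.2
   vertex 1.7 3.9 4.0
  endloop
 endfacet
 facet normal 0.426 -0.640 0.640
  outer loop
   vertex 2.0 1.1 3.2
   vertex 3.8 2.0 2.9
   vertex 2.9 1.7 3.2
  endloop
 endfacet
 facet normal 0.723 -0.453 -0.522
  outer loop
   vertex 2.2 0.6 1.9
   vertex 1.0 0.3 0.5
   vertex 3.8 2.0 2.9
  endloop
 endfacet
 facet normal -0.157 -0.930 0.333
  outer loop
   vertex 2.2 0.6 1.9
   vertex 2.0 1.1 3.2
   vertex 1.0 0.3 0.5
  endloop
 endfacet
 facet normal 0.454 -0.744 0.490
  outer loop
   vertex 2.7 1.0 2.4
   vertex 3.8 2.0 2.9
   vertex 2.0 1.1 3.2
  endloop
 endfacet
 facet normal 0.700 -0.700 -0.140
  outer loop
   vertex 2.7 1.0 2.4
   vertex 2.2 0.6 1.9
   vertex 3.8 2.0 2.9
  endloop
 endfacet
 facet normal 0.313 -0.869 0.383
  outer loop
   vertex 2.7 1.0 2.4
   vertex 2.0 1.1 3.2
   vertex 2.2 0.6 1.9
  endloop
 endfacet
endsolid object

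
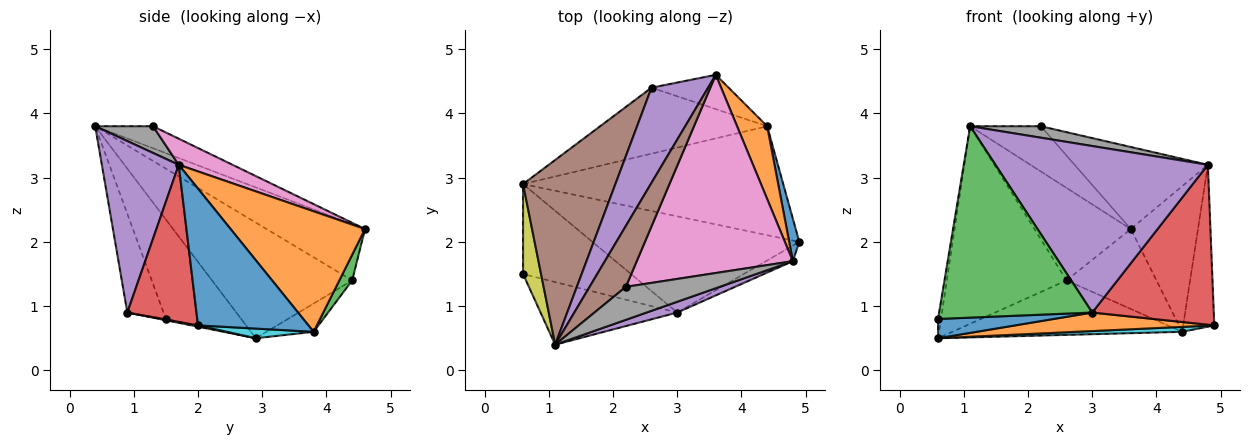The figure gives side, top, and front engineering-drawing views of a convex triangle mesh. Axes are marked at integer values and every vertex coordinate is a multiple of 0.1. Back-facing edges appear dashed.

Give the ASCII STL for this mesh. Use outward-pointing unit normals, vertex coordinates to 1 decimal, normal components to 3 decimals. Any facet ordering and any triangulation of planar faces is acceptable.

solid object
 facet normal 0.960 0.271 0.071
  outer loop
   vertex 4.4 3.8 0.6
   vertex 4.8 1.7 3.2
   vertex 4.9 2.0 0.7
  endloop
 endfacet
 facet normal 0.873 0.436 0.218
  outer loop
   vertex 4.4 3.8 0.6
   vertex 3.6 4.6 2.2
   vertex 4.8 1.7 3.2
  endloop
 endfacet
 facet normal -0.219 -0.927 -0.303
  outer loop
   vertex 3.0 0.9 0.9
   vertex 1.1 0.4 3.8
   vertex 0.6 1.5 0.8
  endloop
 endfacet
 facet normal 0.493 -0.866 -0.084
  outer loop
   vertex 3.0 0.9 0.9
   vertex 4.9 2.0 0.7
   vertex 4.8 1.7 3.2
  endloop
 endfacet
 facet normal 0.340 -0.939 0.061
  outer loop
   vertex 3.0 0.9 0.9
   vertex 4.8 1.7 3.2
   vertex 1.1 0.4 3.8
  endloop
 endfacet
 facet normal -0.438 0.536 0.722
  outer loop
   vertex 2.2 1.3 3.8
   vertex 3.6 4.6 2.2
   vertex 1.1 0.4 3.8
  endloop
 endfacet
 facet normal 0.153 0.378 0.913
  outer loop
   vertex 2.2 1.3 3.8
   vertex 4.8 1.7 3.2
   vertex 3.6 4.6 2.2
  endloop
 endfacet
 facet normal 0.259 -0.317 0.912
  outer loop
   vertex 2.2 1.3 3.8
   vertex 1.1 0.4 3.8
   vertex 4.8 1.7 3.2
  endloop
 endfacet
 facet normal -0.983 0.038 0.178
  outer loop
   vertex 0.6 2.9 0.5
   vertex 0.6 1.5 0.8
   vertex 1.1 0.4 3.8
  endloop
 endfacet
 facet normal 0.037 -0.045 -0.998
  outer loop
   vertex 0.6 2.9 0.5
   vertex 4.4 3.8 0.6
   vertex 4.9 2.0 0.7
  endloop
 endfacet
 facet normal -0.012 -0.210 -0.978
  outer loop
   vertex 0.6 2.9 0.5
   vertex 3.0 0.9 0.9
   vertex 0.6 1.5 0.8
  endloop
 endfacet
 facet normal 0.006 -0.189 -0.982
  outer loop
   vertex 0.6 2.9 0.5
   vertex 4.9 2.0 0.7
   vertex 3.0 0.9 0.9
  endloop
 endfacet
 facet normal 0.130 0.911 -0.391
  outer loop
   vertex 2.6 4.4 1.4
   vertex 3.6 4.6 2.2
   vertex 4.4 3.8 0.6
  endloop
 endfacet
 facet normal -0.129 0.631 -0.765
  outer loop
   vertex 2.6 4.4 1.4
   vertex 4.4 3.8 0.6
   vertex 0.6 2.9 0.5
  endloop
 endfacet
 facet normal -0.580 0.568 0.584
  outer loop
   vertex 2.6 4.4 1.4
   vertex 1.1 0.4 3.8
   vertex 3.6 4.6 2.2
  endloop
 endfacet
 facet normal -0.650 0.555 0.519
  outer loop
   vertex 2.6 4.4 1.4
   vertex 0.6 2.9 0.5
   vertex 1.1 0.4 3.8
  endloop
 endfacet
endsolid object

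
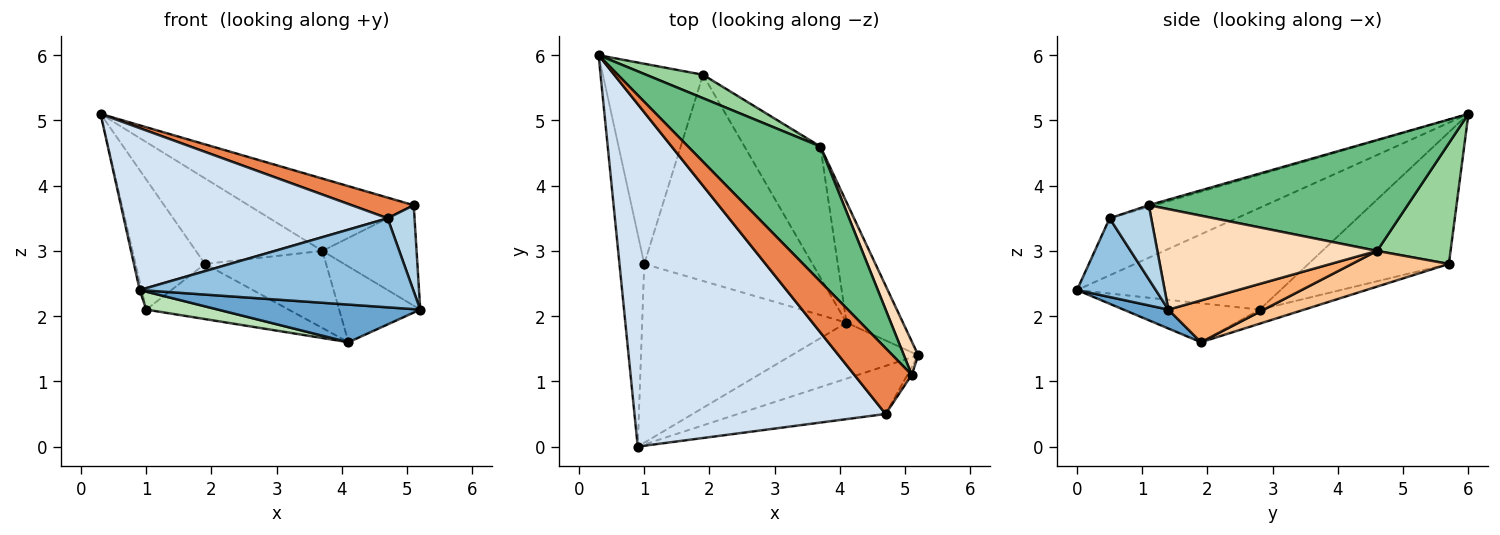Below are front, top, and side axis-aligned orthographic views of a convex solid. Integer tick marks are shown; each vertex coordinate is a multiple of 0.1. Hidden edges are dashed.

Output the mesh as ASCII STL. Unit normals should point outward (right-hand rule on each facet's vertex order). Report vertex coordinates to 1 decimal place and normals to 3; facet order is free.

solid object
 facet normal 0.123 -0.554 -0.824
  outer loop
   vertex 4.1 1.9 1.6
   vertex 5.2 1.4 2.1
   vertex 0.9 0.0 2.4
  endloop
 endfacet
 facet normal 0.246 -0.853 -0.461
  outer loop
   vertex 4.7 0.5 3.5
   vertex 0.9 0.0 2.4
   vertex 5.2 1.4 2.1
  endloop
 endfacet
 facet normal 0.839 -0.543 -0.049
  outer loop
   vertex 4.7 0.5 3.5
   vertex 5.2 1.4 2.1
   vertex 5.1 1.1 3.7
  endloop
 endfacet
 facet normal -0.201 -0.419 0.886
  outer loop
   vertex 4.7 0.5 3.5
   vertex 0.3 6.0 5.1
   vertex 0.9 0.0 2.4
  endloop
 endfacet
 facet normal -0.028 -0.300 0.954
  outer loop
   vertex 4.7 0.5 3.5
   vertex 5.1 1.1 3.7
   vertex 0.3 6.0 5.1
  endloop
 endfacet
 facet normal 0.531 0.451 -0.718
  outer loop
   vertex 3.7 4.6 3.0
   vertex 5.2 1.4 2.1
   vertex 4.1 1.9 1.6
  endloop
 endfacet
 facet normal 0.376 0.470 -0.799
  outer loop
   vertex 3.7 4.6 3.0
   vertex 4.1 1.9 1.6
   vertex 1.9 5.7 2.8
  endloop
 endfacet
 facet normal 0.911 0.391 0.130
  outer loop
   vertex 3.7 4.6 3.0
   vertex 5.1 1.1 3.7
   vertex 5.2 1.4 2.1
  endloop
 endfacet
 facet normal 0.594 0.380 0.709
  outer loop
   vertex 3.7 4.6 3.0
   vertex 0.3 6.0 5.1
   vertex 5.1 1.1 3.7
  endloop
 endfacet
 facet normal 0.489 0.842 0.230
  outer loop
   vertex 3.7 4.6 3.0
   vertex 1.9 5.7 2.8
   vertex 0.3 6.0 5.1
  endloop
 endfacet
 facet normal -0.186 -0.098 -0.978
  outer loop
   vertex 1.0 2.8 2.1
   vertex 4.1 1.9 1.6
   vertex 0.9 0.0 2.4
  endloop
 endfacet
 facet normal -0.081 0.257 -0.963
  outer loop
   vertex 1.0 2.8 2.1
   vertex 1.9 5.7 2.8
   vertex 4.1 1.9 1.6
  endloop
 endfacet
 facet normal -0.972 0.009 -0.237
  outer loop
   vertex 1.0 2.8 2.1
   vertex 0.9 0.0 2.4
   vertex 0.3 6.0 5.1
  endloop
 endfacet
 facet normal -0.741 0.366 -0.563
  outer loop
   vertex 1.0 2.8 2.1
   vertex 0.3 6.0 5.1
   vertex 1.9 5.7 2.8
  endloop
 endfacet
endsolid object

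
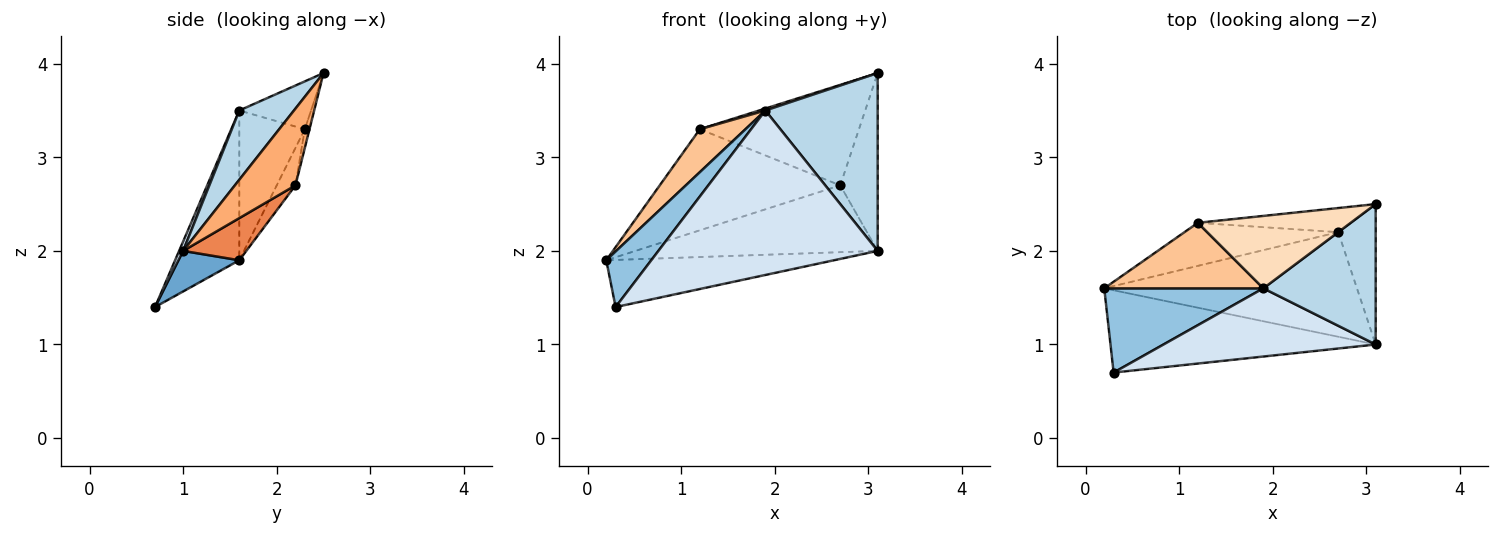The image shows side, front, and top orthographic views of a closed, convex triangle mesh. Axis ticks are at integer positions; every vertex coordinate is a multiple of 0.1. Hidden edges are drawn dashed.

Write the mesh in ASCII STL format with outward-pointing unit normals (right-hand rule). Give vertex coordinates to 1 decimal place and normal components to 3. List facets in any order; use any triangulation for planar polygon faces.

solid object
 facet normal 0.132 0.493 -0.860
  outer loop
   vertex 0.3 0.7 1.4
   vertex 0.2 1.6 1.9
   vertex 3.1 1.0 2.0
  endloop
 endfacet
 facet normal -0.618 -0.433 0.656
  outer loop
   vertex 1.9 1.6 3.5
   vertex 0.2 1.6 1.9
   vertex 0.3 0.7 1.4
  endloop
 endfacet
 facet normal 0.357 -0.733 0.579
  outer loop
   vertex 1.9 1.6 3.5
   vertex 3.1 1.0 2.0
   vertex 3.1 2.5 3.9
  endloop
 endfacet
 facet normal 0.017 -0.924 0.383
  outer loop
   vertex 1.9 1.6 3.5
   vertex 0.3 0.7 1.4
   vertex 3.1 1.0 2.0
  endloop
 endfacet
 facet normal 0.139 0.533 -0.835
  outer loop
   vertex 2.7 2.2 2.7
   vertex 3.1 1.0 2.0
   vertex 0.2 1.6 1.9
  endloop
 endfacet
 facet normal 0.786 0.485 -0.383
  outer loop
   vertex 2.7 2.2 2.7
   vertex 3.1 2.5 3.9
   vertex 3.1 1.0 2.0
  endloop
 endfacet
 facet normal -0.619 -0.431 0.657
  outer loop
   vertex 1.2 2.3 3.3
   vertex 0.2 1.6 1.9
   vertex 1.9 1.6 3.5
  endloop
 endfacet
 facet normal -0.299 -0.026 0.954
  outer loop
   vertex 1.2 2.3 3.3
   vertex 1.9 1.6 3.5
   vertex 3.1 2.5 3.9
  endloop
 endfacet
 facet normal -0.095 0.916 -0.390
  outer loop
   vertex 1.2 2.3 3.3
   vertex 2.7 2.2 2.7
   vertex 0.2 1.6 1.9
  endloop
 endfacet
 facet normal -0.029 0.972 -0.233
  outer loop
   vertex 1.2 2.3 3.3
   vertex 3.1 2.5 3.9
   vertex 2.7 2.2 2.7
  endloop
 endfacet
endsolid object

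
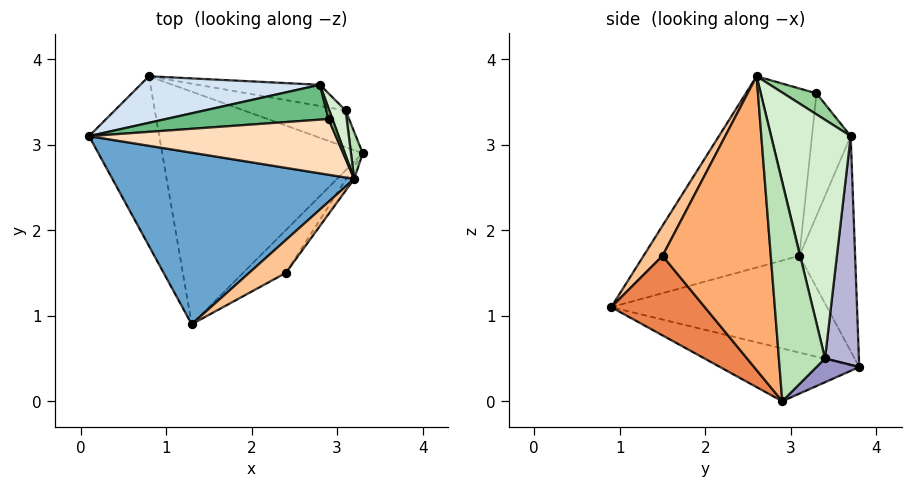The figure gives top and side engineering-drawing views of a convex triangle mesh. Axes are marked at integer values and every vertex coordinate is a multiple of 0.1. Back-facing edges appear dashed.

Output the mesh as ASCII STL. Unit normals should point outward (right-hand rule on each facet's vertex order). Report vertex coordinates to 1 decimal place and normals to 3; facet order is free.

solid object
 facet normal -0.543 -0.483 0.687
  outer loop
   vertex 3.2 2.6 3.8
   vertex 0.1 3.1 1.7
   vertex 1.3 0.9 1.1
  endloop
 endfacet
 facet normal -0.779 -0.271 -0.565
  outer loop
   vertex 0.8 3.8 0.4
   vertex 1.3 0.9 1.1
   vertex 0.1 3.1 1.7
  endloop
 endfacet
 facet normal -0.245 -0.267 -0.932
  outer loop
   vertex 0.8 3.8 0.4
   vertex 3.3 2.9 0.0
   vertex 1.3 0.9 1.1
  endloop
 endfacet
 facet normal -0.349 0.891 0.292
  outer loop
   vertex 0.8 3.8 0.4
   vertex 0.1 3.1 1.7
   vertex 2.8 3.7 3.1
  endloop
 endfacet
 facet normal 0.580 -0.752 -0.312
  outer loop
   vertex 2.4 1.5 1.7
   vertex 1.3 0.9 1.1
   vertex 3.3 2.9 0.0
  endloop
 endfacet
 facet normal 0.828 -0.560 -0.022
  outer loop
   vertex 2.4 1.5 1.7
   vertex 3.3 2.9 0.0
   vertex 3.2 2.6 3.8
  endloop
 endfacet
 facet normal 0.291 -0.889 0.354
  outer loop
   vertex 2.4 1.5 1.7
   vertex 3.2 2.6 3.8
   vertex 1.3 0.9 1.1
  endloop
 endfacet
 facet normal -0.561 -0.004 0.828
  outer loop
   vertex 2.9 3.3 3.6
   vertex 0.1 3.1 1.7
   vertex 3.2 2.6 3.8
  endloop
 endfacet
 facet normal -0.459 0.646 0.609
  outer loop
   vertex 2.9 3.3 3.6
   vertex 2.8 3.7 3.1
   vertex 0.1 3.1 1.7
  endloop
 endfacet
 facet normal 0.889 0.428 0.165
  outer loop
   vertex 2.9 3.3 3.6
   vertex 3.2 2.6 3.8
   vertex 2.8 3.7 3.1
  endloop
 endfacet
 facet normal 0.944 0.327 0.051
  outer loop
   vertex 3.1 3.4 0.5
   vertex 3.2 2.6 3.8
   vertex 3.3 2.9 0.0
  endloop
 endfacet
 facet normal 0.924 0.376 0.063
  outer loop
   vertex 3.1 3.4 0.5
   vertex 2.8 3.7 3.1
   vertex 3.2 2.6 3.8
  endloop
 endfacet
 facet normal 0.156 0.729 -0.667
  outer loop
   vertex 3.1 3.4 0.5
   vertex 3.3 2.9 0.0
   vertex 0.8 3.8 0.4
  endloop
 endfacet
 facet normal 0.175 0.980 -0.093
  outer loop
   vertex 3.1 3.4 0.5
   vertex 0.8 3.8 0.4
   vertex 2.8 3.7 3.1
  endloop
 endfacet
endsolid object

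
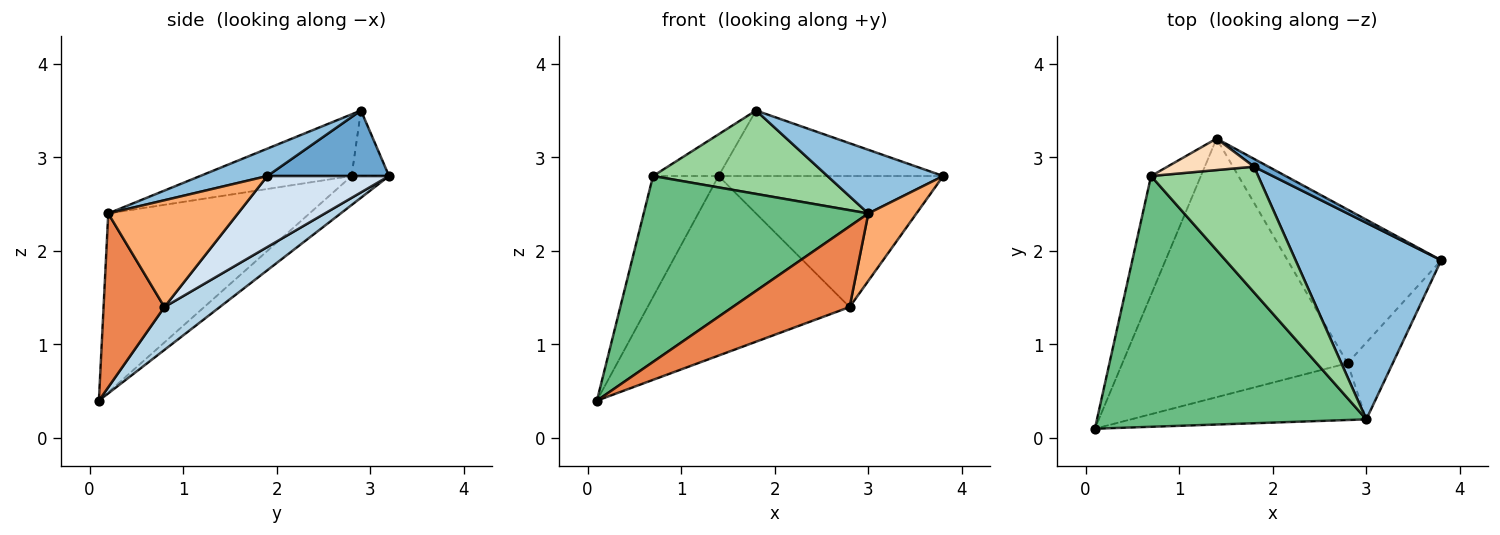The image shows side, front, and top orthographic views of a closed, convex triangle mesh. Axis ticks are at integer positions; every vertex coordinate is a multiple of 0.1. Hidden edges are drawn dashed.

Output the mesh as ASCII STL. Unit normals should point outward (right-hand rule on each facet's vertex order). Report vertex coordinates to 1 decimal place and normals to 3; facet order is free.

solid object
 facet normal 0.474 0.875 0.104
  outer loop
   vertex 1.8 2.9 3.5
   vertex 3.8 1.9 2.8
   vertex 1.4 3.2 2.8
  endloop
 endfacet
 facet normal 0.176 -0.303 0.936
  outer loop
   vertex 3.0 0.2 2.4
   vertex 3.8 1.9 2.8
   vertex 1.8 2.9 3.5
  endloop
 endfacet
 facet normal 0.154 0.564 -0.812
  outer loop
   vertex 2.8 0.8 1.4
   vertex 0.1 0.1 0.4
   vertex 1.4 3.2 2.8
  endloop
 endfacet
 facet normal 0.332 0.612 -0.718
  outer loop
   vertex 2.8 0.8 1.4
   vertex 1.4 3.2 2.8
   vertex 3.8 1.9 2.8
  endloop
 endfacet
 facet normal 0.391 -0.752 -0.530
  outer loop
   vertex 2.8 0.8 1.4
   vertex 3.0 0.2 2.4
   vertex 0.1 0.1 0.4
  endloop
 endfacet
 facet normal 0.872 -0.323 -0.368
  outer loop
   vertex 2.8 0.8 1.4
   vertex 3.8 1.9 2.8
   vertex 3.0 0.2 2.4
  endloop
 endfacet
 facet normal -0.378 0.661 -0.649
  outer loop
   vertex 0.7 2.8 2.8
   vertex 1.4 3.2 2.8
   vertex 0.1 0.1 0.4
  endloop
 endfacet
 facet normal -0.415 0.726 0.548
  outer loop
   vertex 0.7 2.8 2.8
   vertex 1.8 2.9 3.5
   vertex 1.4 3.2 2.8
  endloop
 endfacet
 facet normal -0.471 -0.525 0.709
  outer loop
   vertex 0.7 2.8 2.8
   vertex 0.1 0.1 0.4
   vertex 3.0 0.2 2.4
  endloop
 endfacet
 facet normal -0.433 -0.498 0.751
  outer loop
   vertex 0.7 2.8 2.8
   vertex 3.0 0.2 2.4
   vertex 1.8 2.9 3.5
  endloop
 endfacet
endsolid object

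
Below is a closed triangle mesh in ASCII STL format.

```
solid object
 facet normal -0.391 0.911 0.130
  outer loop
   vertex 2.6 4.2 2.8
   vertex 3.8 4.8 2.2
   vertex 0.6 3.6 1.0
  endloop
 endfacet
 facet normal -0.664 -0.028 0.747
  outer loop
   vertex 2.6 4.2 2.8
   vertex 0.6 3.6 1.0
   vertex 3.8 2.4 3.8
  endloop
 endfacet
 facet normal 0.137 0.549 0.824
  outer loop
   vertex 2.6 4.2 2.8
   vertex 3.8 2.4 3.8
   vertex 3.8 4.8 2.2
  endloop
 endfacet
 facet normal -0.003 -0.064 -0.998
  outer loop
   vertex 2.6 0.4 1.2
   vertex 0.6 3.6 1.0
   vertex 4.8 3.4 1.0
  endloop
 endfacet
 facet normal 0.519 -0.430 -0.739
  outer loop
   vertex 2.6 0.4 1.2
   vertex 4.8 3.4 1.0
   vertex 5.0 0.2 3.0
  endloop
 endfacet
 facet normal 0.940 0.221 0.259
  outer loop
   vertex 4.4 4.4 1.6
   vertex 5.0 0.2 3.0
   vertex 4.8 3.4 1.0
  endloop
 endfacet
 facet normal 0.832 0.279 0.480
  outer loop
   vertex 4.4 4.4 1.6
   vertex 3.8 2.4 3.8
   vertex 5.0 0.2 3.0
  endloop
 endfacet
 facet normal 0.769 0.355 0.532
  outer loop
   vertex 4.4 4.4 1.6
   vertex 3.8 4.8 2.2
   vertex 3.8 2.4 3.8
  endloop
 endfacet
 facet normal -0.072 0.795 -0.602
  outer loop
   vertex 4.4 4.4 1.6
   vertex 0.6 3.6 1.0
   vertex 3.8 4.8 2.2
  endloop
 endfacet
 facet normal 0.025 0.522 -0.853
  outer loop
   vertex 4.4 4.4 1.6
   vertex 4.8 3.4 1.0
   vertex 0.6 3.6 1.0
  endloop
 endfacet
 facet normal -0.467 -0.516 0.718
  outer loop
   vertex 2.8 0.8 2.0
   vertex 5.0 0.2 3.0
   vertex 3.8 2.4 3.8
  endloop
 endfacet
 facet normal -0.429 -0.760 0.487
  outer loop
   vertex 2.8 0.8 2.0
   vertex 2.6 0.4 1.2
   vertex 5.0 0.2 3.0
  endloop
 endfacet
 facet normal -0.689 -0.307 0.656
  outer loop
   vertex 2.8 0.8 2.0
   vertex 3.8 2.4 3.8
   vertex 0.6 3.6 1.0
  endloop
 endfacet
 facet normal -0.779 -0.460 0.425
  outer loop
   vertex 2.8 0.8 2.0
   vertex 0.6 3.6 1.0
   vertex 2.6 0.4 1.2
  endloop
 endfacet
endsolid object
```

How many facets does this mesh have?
14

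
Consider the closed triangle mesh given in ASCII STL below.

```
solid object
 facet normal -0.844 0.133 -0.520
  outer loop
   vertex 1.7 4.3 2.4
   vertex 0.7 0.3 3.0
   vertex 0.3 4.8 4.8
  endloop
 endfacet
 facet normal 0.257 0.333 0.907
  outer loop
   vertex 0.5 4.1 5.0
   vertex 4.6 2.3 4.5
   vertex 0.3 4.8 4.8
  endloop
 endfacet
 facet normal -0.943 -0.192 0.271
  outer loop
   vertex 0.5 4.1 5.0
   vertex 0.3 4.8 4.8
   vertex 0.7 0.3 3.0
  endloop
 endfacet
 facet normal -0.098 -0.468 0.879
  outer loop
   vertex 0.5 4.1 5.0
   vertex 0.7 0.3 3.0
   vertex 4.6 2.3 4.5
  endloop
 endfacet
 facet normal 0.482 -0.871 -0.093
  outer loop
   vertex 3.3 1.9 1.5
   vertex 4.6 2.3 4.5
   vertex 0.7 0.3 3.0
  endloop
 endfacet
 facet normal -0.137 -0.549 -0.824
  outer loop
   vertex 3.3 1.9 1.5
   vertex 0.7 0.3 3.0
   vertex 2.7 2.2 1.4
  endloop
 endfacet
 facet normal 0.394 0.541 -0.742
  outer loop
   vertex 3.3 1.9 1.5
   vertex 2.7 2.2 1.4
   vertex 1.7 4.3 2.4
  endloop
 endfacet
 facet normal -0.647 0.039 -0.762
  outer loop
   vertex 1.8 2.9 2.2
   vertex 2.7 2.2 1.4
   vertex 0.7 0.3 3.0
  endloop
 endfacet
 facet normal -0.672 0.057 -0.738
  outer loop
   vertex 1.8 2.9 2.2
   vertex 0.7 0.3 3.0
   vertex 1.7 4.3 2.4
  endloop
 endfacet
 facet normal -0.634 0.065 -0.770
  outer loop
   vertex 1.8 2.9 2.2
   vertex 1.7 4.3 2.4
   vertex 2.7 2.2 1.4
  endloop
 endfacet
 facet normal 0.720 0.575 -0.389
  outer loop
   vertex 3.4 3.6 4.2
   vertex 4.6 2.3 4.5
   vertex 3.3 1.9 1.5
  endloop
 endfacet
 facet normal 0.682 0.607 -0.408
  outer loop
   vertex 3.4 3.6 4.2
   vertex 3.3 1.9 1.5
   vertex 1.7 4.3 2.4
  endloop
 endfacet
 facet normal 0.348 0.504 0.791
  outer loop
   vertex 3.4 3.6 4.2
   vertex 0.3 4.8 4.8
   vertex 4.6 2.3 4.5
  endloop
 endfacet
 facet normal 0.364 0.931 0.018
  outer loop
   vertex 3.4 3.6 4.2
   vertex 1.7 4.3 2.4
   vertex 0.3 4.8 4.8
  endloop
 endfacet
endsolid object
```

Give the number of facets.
14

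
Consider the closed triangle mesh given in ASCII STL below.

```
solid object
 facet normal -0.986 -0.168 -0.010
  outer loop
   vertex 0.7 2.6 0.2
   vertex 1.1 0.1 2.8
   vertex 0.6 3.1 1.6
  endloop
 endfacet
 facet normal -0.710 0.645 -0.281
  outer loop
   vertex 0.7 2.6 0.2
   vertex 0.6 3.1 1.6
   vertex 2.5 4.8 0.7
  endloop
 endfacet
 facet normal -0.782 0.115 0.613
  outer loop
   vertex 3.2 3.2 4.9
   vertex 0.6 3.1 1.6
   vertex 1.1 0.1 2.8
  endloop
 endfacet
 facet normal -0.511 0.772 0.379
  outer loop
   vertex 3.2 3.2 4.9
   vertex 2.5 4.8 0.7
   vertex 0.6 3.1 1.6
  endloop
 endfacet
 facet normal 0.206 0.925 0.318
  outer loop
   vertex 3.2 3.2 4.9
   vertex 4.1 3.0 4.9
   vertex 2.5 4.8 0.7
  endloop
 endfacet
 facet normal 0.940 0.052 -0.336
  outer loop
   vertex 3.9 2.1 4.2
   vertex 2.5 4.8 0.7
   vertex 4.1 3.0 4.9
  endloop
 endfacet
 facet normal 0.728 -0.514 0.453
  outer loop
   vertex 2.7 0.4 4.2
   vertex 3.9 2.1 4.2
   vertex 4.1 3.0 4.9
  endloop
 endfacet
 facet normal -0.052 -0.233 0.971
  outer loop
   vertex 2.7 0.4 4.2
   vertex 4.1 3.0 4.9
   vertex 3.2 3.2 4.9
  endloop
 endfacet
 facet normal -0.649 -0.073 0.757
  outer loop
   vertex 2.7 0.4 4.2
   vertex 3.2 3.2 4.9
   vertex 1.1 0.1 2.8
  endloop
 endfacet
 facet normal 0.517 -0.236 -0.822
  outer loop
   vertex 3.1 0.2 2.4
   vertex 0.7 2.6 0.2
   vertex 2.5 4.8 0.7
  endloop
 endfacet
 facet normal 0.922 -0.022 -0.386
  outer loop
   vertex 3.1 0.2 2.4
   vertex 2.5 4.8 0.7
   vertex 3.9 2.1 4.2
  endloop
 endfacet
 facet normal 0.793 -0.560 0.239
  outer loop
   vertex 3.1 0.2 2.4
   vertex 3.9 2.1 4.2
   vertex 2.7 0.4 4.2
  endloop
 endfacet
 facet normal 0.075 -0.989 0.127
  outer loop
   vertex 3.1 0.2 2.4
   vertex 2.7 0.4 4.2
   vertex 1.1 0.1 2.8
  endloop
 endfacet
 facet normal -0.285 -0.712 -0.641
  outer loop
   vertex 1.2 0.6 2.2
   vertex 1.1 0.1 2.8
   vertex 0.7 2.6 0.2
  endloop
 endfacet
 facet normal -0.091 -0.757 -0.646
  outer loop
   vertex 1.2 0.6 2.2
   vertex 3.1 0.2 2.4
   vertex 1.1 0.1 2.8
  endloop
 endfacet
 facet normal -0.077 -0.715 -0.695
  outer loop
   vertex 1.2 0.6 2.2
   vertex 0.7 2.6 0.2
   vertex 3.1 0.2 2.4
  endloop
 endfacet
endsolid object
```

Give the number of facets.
16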